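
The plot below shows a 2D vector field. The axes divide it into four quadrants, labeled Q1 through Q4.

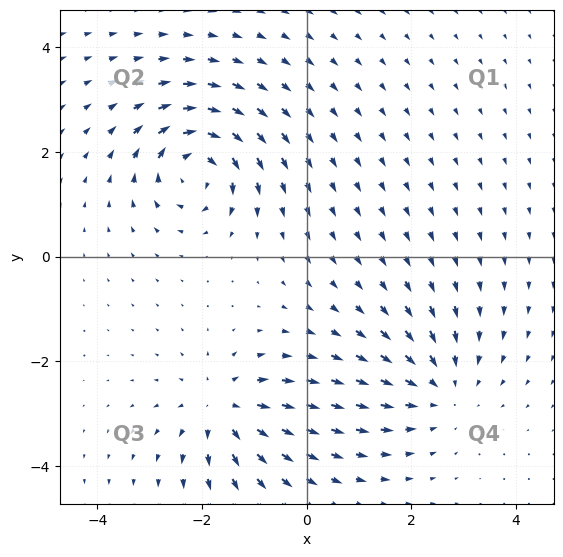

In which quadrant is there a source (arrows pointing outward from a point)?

Q3

The source sits at approximately (-1.6, -2.9), which lies in quadrant Q3. The divergence there is about +4, positive as expected for a source.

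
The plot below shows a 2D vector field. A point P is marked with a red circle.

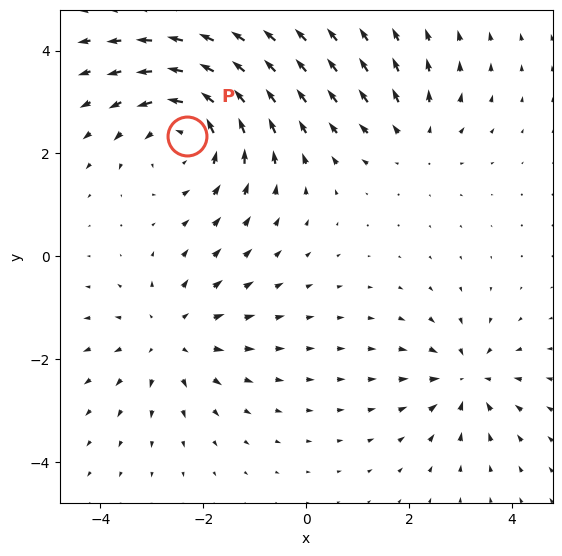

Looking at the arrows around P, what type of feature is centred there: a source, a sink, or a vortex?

vortex

At P (-2.3, 2.3) the arrows circulate counterclockwise. Divergence ≈0, curl about +4 — near-zero divergence with nonzero curl is a vortex.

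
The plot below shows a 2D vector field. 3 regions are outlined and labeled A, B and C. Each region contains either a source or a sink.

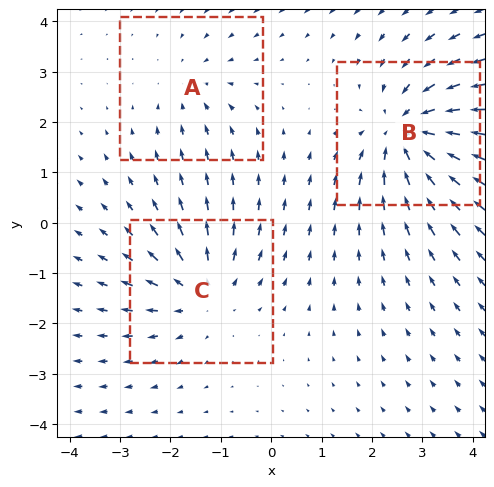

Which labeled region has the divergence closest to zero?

Divergence at each region's feature centre — A: about -2, B: about -5, C: about +3. Region A is closest to zero.

A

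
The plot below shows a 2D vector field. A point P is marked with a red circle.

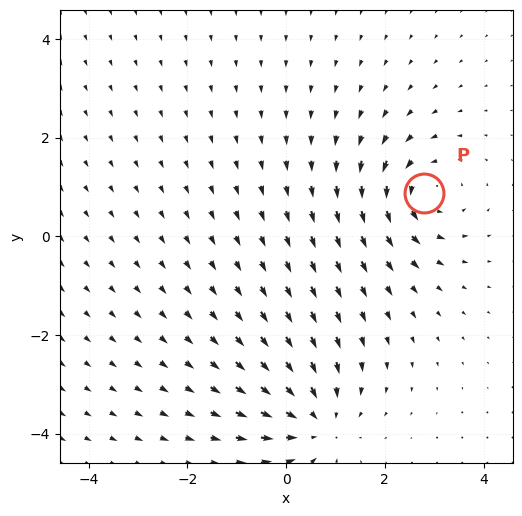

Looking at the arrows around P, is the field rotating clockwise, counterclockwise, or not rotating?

counterclockwise

Near P at (2.8, 0.9) the arrows circulate counterclockwise. The curl (z-component) there is about +5; positive curl means counterclockwise rotation.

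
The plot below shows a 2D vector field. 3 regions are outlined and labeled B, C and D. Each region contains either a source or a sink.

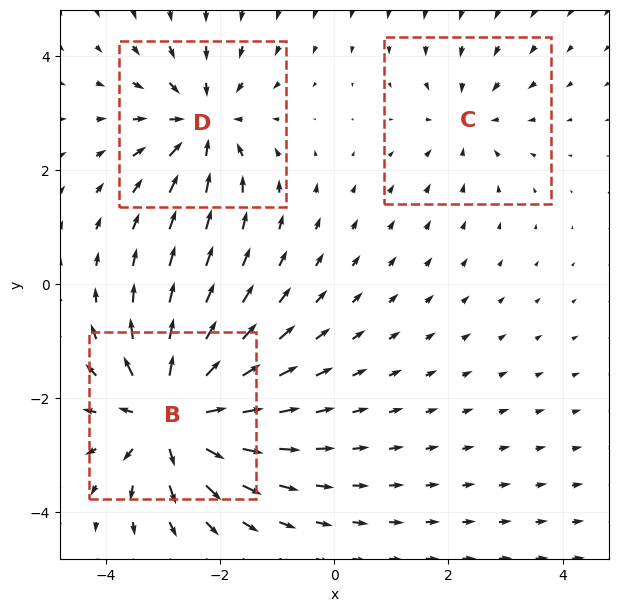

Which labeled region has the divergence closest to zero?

Divergence at each region's feature centre — B: about +5, C: about -2, D: about -4. Region C is closest to zero.

C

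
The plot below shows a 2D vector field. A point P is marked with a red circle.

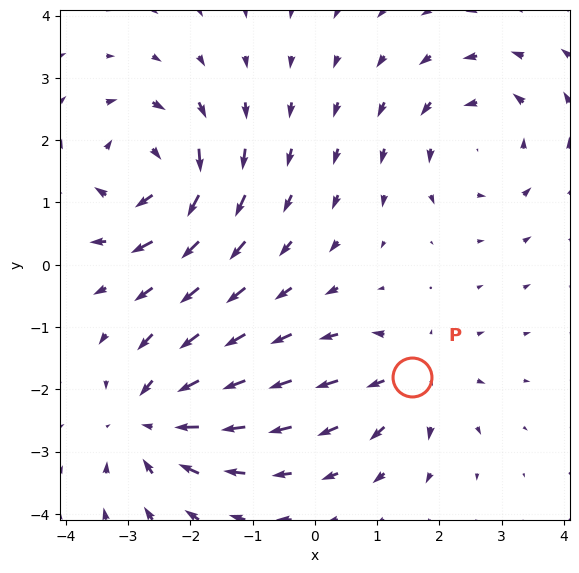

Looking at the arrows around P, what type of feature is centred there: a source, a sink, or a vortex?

At P (1.6, -1.8) the arrows spread outward. Divergence about +4, curl ≈0 — positive divergence with near-zero curl is a source.

source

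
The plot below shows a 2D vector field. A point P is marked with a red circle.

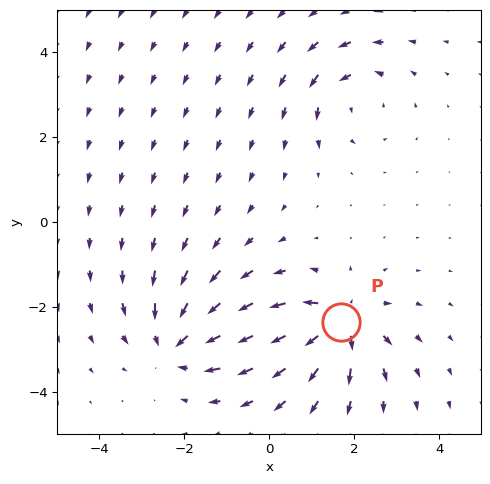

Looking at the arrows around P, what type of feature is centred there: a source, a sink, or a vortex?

At P (1.7, -2.4) the arrows spread outward. Divergence about +5, curl ≈0 — positive divergence with near-zero curl is a source.

source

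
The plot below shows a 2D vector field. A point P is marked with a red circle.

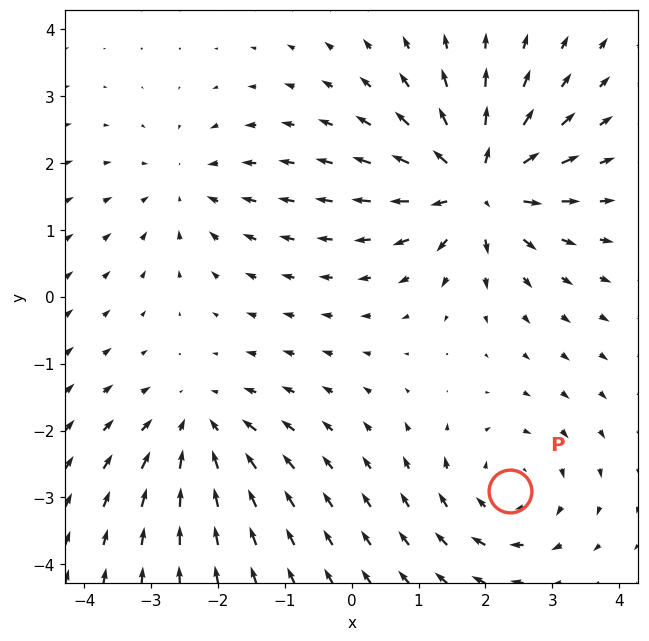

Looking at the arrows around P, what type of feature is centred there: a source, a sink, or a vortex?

At P (2.4, -2.9) the arrows circulate clockwise. Divergence ≈0, curl about -3 — near-zero divergence with nonzero curl is a vortex.

vortex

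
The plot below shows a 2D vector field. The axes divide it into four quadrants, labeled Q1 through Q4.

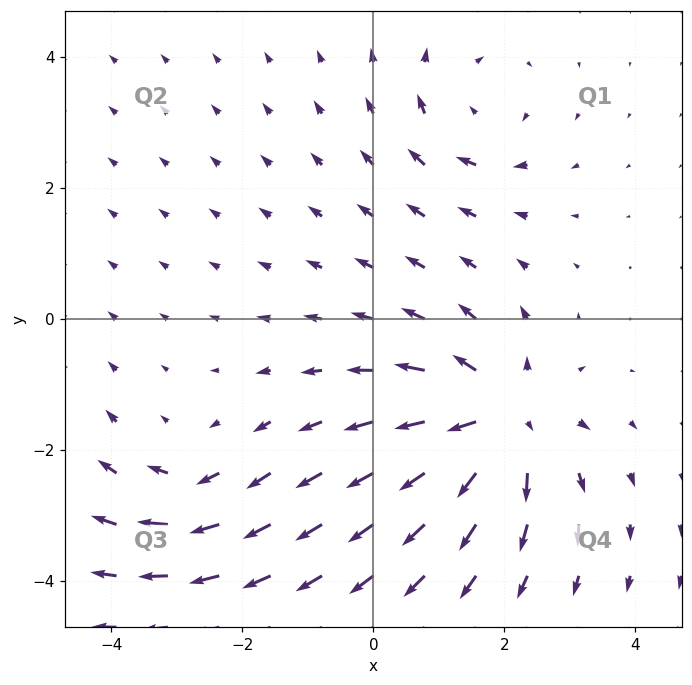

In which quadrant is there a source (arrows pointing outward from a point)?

The source sits at approximately (1.9, -1.5), which lies in quadrant Q4. The divergence there is about +5, positive as expected for a source.

Q4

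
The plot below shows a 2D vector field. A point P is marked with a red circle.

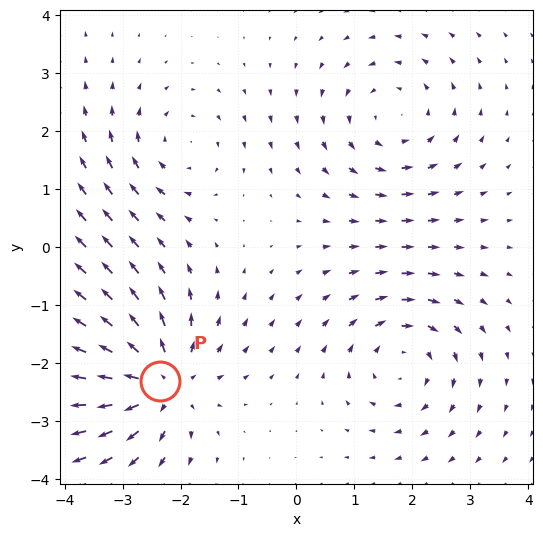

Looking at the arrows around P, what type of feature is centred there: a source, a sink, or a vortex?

At P (-2.4, -2.3) the arrows spread outward. Divergence about +5, curl ≈0 — positive divergence with near-zero curl is a source.

source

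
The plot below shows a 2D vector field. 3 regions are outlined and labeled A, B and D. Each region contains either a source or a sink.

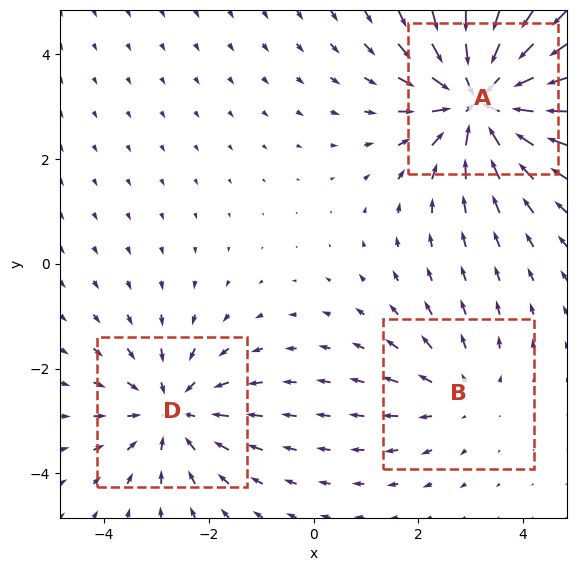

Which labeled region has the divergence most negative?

A

Divergence at each region's feature centre — A: about -5, B: about +2, D: about -3. Region A is most negative.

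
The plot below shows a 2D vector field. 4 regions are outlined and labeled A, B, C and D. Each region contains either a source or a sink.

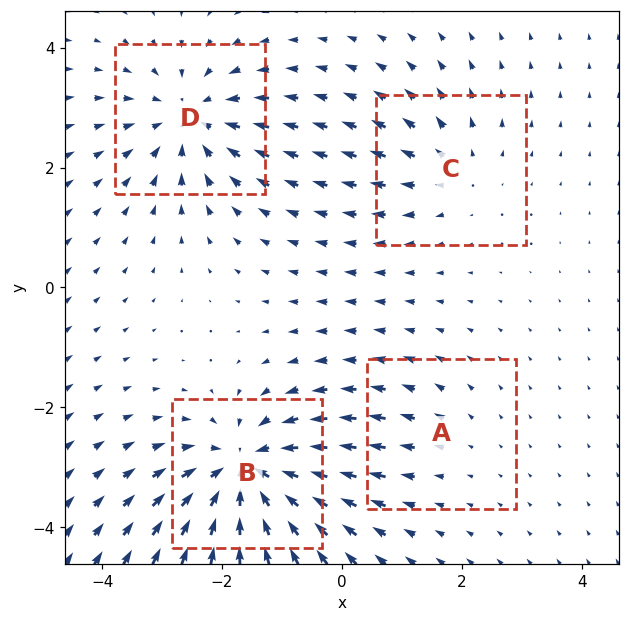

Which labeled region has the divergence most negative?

B

Divergence at each region's feature centre — A: about +2, B: about -7, C: about +3, D: about -5. Region B is most negative.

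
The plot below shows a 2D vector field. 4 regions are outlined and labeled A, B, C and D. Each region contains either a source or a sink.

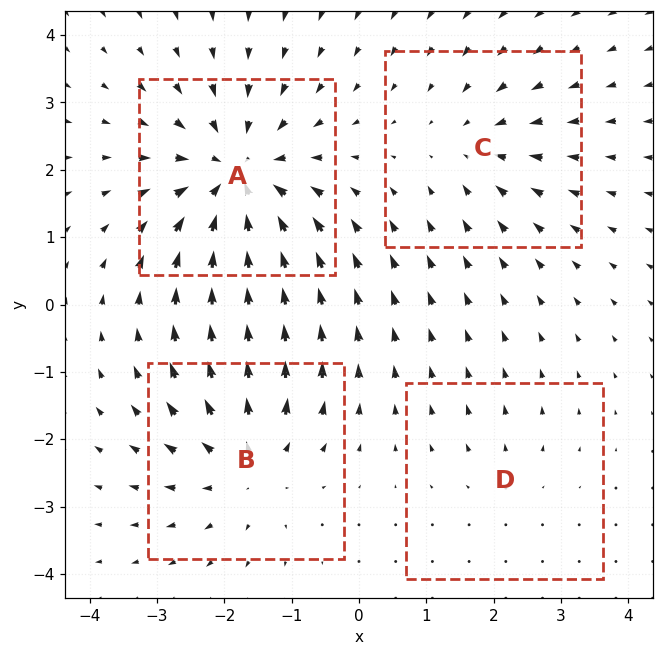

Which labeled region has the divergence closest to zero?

Divergence at each region's feature centre — A: about -7, B: about +5, C: about -3, D: about +2. Region D is closest to zero.

D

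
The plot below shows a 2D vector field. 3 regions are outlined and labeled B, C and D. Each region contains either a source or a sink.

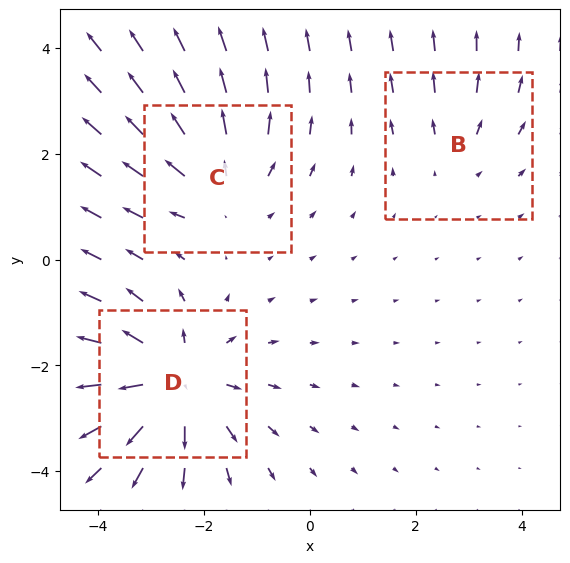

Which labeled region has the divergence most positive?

D

Divergence at each region's feature centre — B: about +2, C: about +3, D: about +5. Region D is most positive.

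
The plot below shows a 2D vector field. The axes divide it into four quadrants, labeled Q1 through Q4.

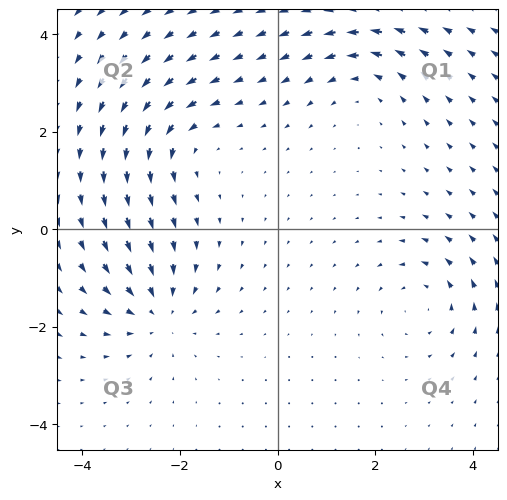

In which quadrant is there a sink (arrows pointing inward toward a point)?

Q3

The sink sits at approximately (-2.4, -1.7), which lies in quadrant Q3. The divergence there is about -5, negative as expected for a sink.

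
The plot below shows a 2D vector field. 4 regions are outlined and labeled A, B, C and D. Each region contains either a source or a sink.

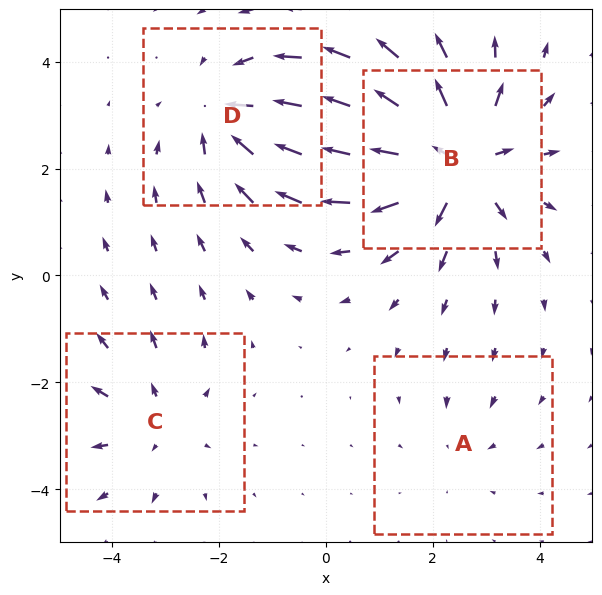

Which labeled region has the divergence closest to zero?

Divergence at each region's feature centre — A: about -2, B: about +6, C: about +3, D: about -4. Region A is closest to zero.

A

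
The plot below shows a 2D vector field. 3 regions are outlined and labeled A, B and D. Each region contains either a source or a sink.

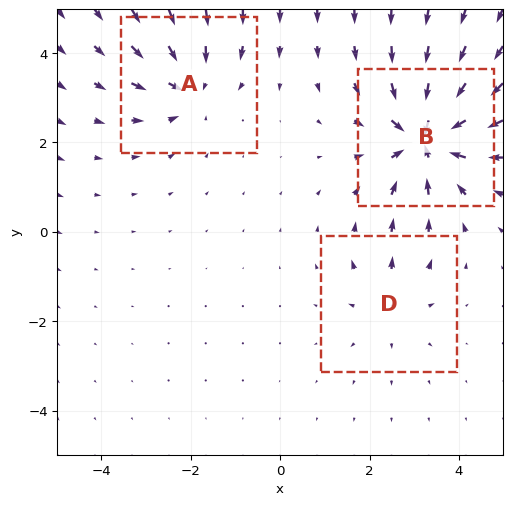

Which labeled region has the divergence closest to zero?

Divergence at each region's feature centre — A: about -4, B: about -6, D: about +2. Region D is closest to zero.

D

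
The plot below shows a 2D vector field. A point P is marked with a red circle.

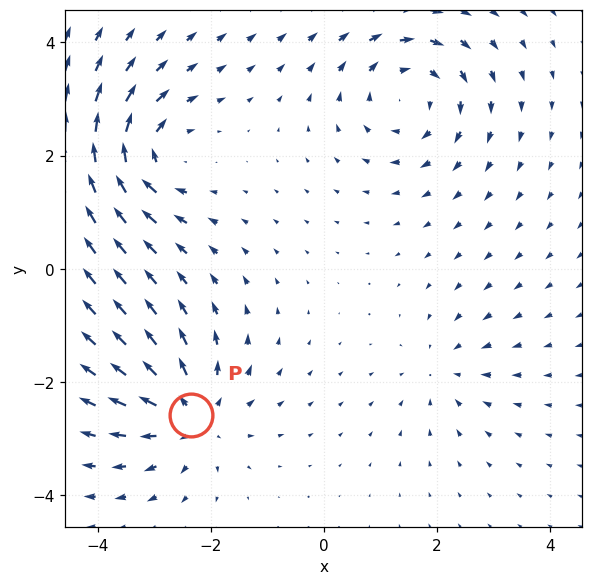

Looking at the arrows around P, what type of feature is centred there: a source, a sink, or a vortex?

At P (-2.3, -2.6) the arrows spread outward. Divergence about +5, curl ≈0 — positive divergence with near-zero curl is a source.

source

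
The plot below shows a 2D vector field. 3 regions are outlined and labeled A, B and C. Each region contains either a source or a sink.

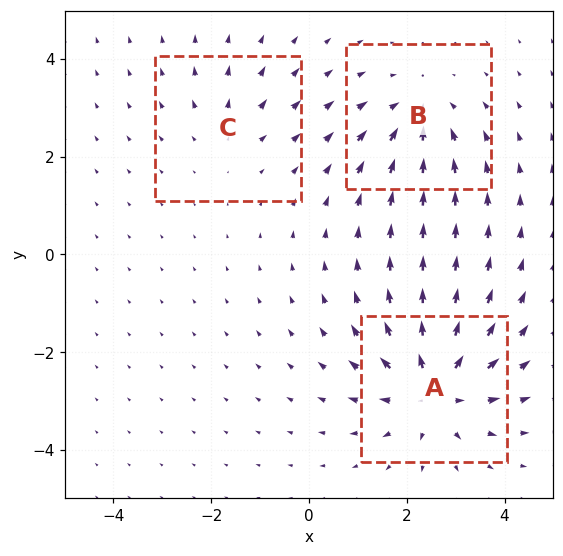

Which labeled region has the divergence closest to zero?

Divergence at each region's feature centre — A: about +5, B: about -3, C: about +2. Region C is closest to zero.

C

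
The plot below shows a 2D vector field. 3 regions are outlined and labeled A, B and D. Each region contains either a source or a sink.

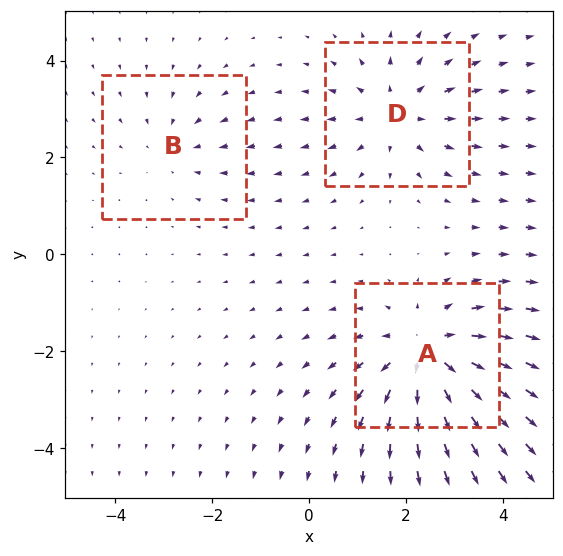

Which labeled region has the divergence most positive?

A

Divergence at each region's feature centre — A: about +4, B: about -2, D: about +3. Region A is most positive.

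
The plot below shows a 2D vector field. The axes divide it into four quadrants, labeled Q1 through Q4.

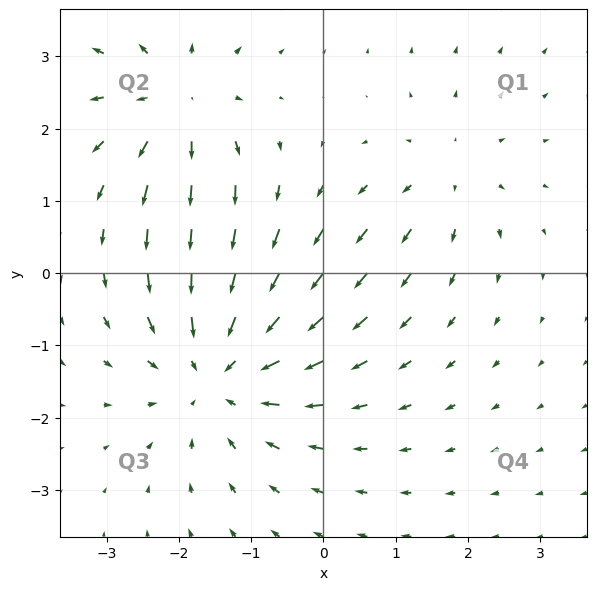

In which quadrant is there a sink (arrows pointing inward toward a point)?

Q3

The sink sits at approximately (-1.4, -1.4), which lies in quadrant Q3. The divergence there is about -4, negative as expected for a sink.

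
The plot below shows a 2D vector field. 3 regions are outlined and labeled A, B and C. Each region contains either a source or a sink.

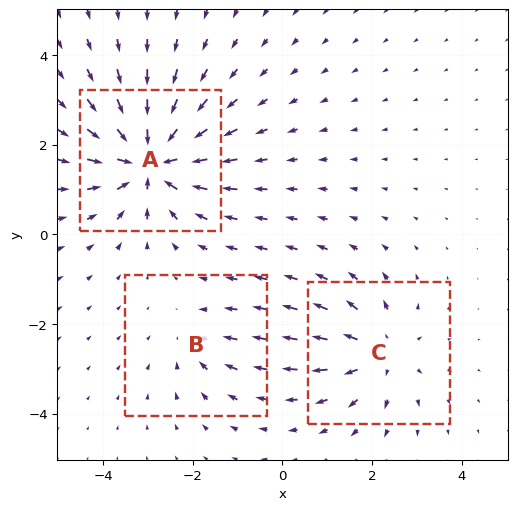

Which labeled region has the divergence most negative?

Divergence at each region's feature centre — A: about -6, B: about -2, C: about +3. Region A is most negative.

A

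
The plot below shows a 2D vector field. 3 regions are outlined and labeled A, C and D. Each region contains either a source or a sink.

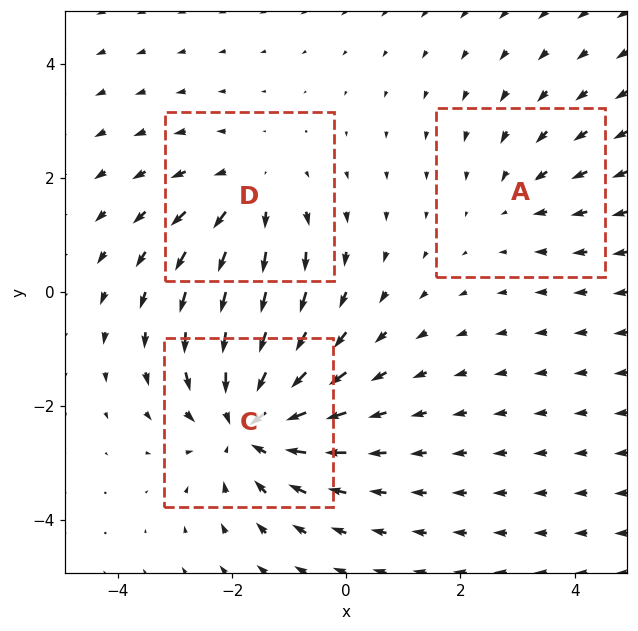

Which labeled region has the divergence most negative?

C

Divergence at each region's feature centre — A: about -2, C: about -4, D: about +3. Region C is most negative.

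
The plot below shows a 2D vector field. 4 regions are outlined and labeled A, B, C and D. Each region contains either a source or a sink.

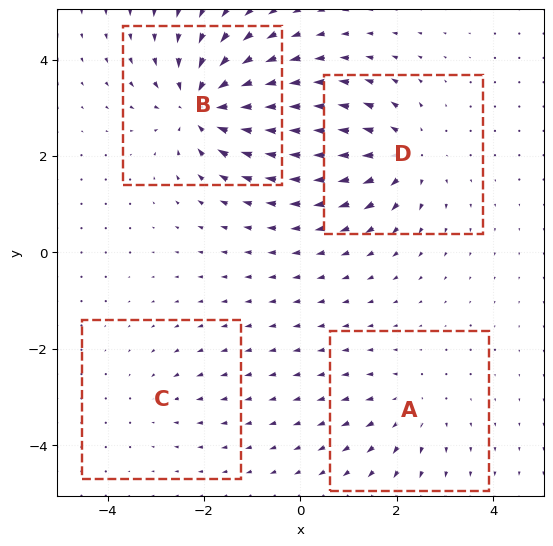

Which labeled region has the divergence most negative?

Divergence at each region's feature centre — A: about +3, B: about -8, C: about -2, D: about +6. Region B is most negative.

B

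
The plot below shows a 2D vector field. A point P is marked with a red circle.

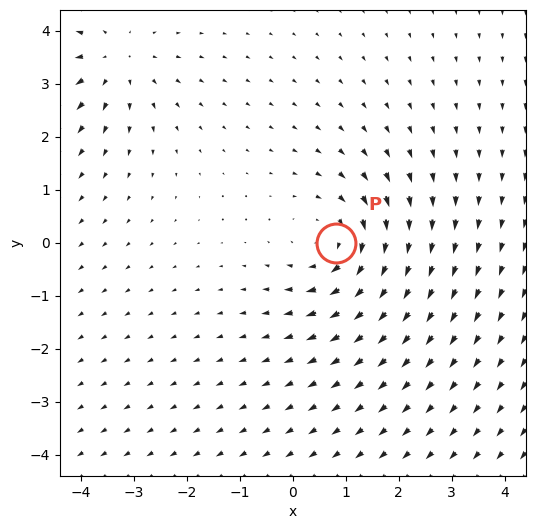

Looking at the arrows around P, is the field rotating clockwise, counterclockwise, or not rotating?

clockwise

Near P at (0.8, -0.0) the arrows circulate clockwise. The curl (z-component) there is about -3; negative curl means clockwise rotation.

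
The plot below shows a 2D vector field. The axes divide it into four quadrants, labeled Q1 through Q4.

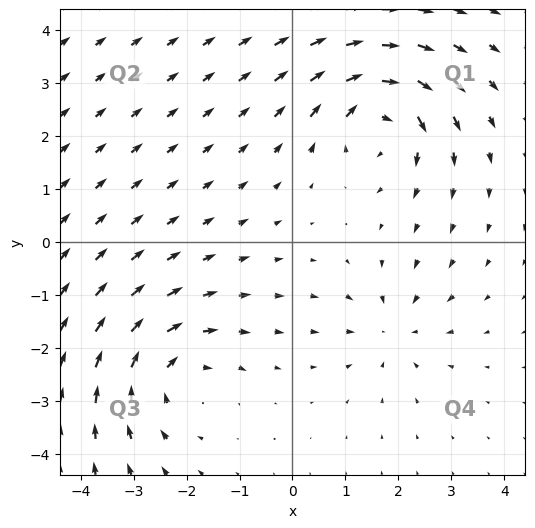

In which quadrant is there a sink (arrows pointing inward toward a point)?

The sink sits at approximately (1.9, -1.6), which lies in quadrant Q4. The divergence there is about -3, negative as expected for a sink.

Q4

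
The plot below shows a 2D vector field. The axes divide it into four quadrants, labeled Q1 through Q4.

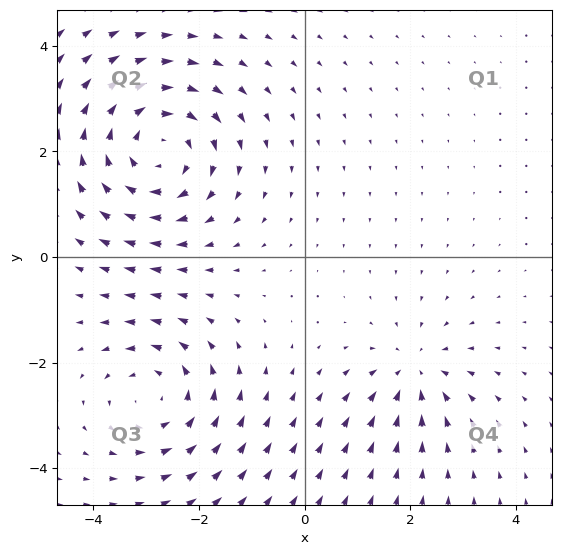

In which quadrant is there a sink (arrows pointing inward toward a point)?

Q4

The sink sits at approximately (2.1, -2.2), which lies in quadrant Q4. The divergence there is about -3, negative as expected for a sink.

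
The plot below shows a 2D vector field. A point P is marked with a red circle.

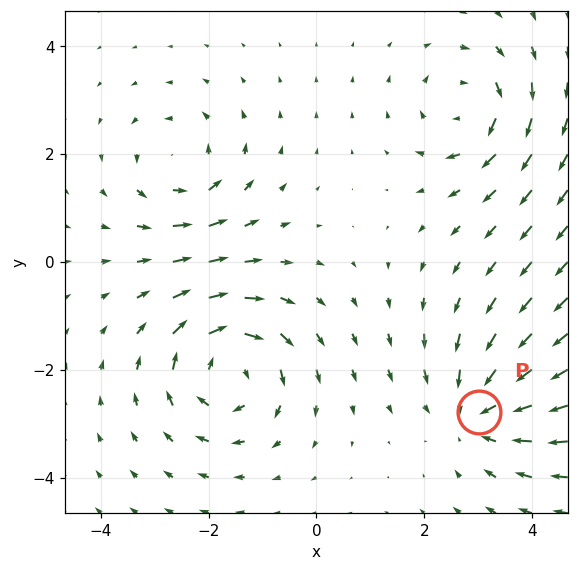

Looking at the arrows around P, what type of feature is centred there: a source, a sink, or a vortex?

At P (3.0, -2.8) the arrows converge inward. Divergence about -4, curl ≈0 — negative divergence with near-zero curl is a sink.

sink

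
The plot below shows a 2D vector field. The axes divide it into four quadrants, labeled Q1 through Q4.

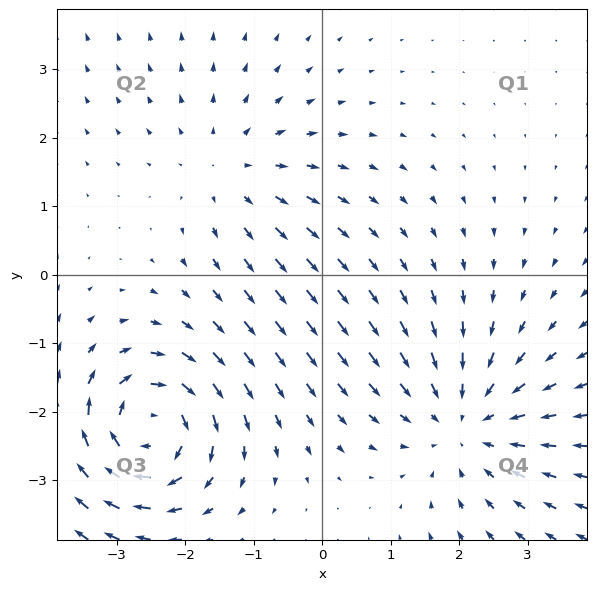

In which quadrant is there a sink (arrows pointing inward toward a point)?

Q4

The sink sits at approximately (2.1, -2.2), which lies in quadrant Q4. The divergence there is about -4, negative as expected for a sink.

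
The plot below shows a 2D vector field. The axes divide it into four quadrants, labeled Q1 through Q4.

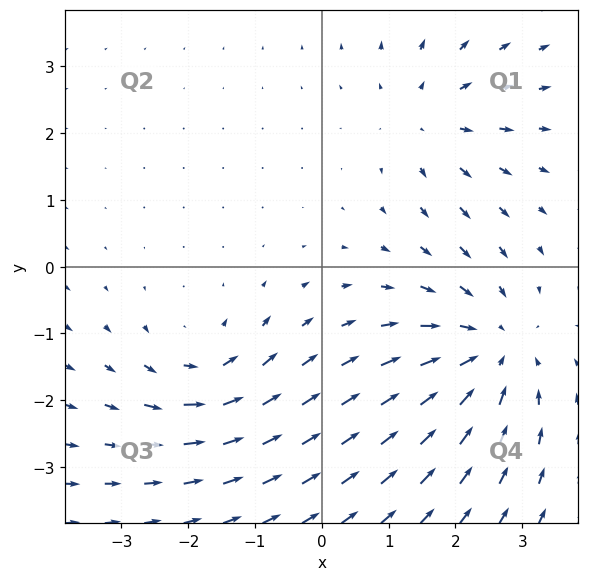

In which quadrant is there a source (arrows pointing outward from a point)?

The source sits at approximately (1.6, 2.2), which lies in quadrant Q1. The divergence there is about +3, positive as expected for a source.

Q1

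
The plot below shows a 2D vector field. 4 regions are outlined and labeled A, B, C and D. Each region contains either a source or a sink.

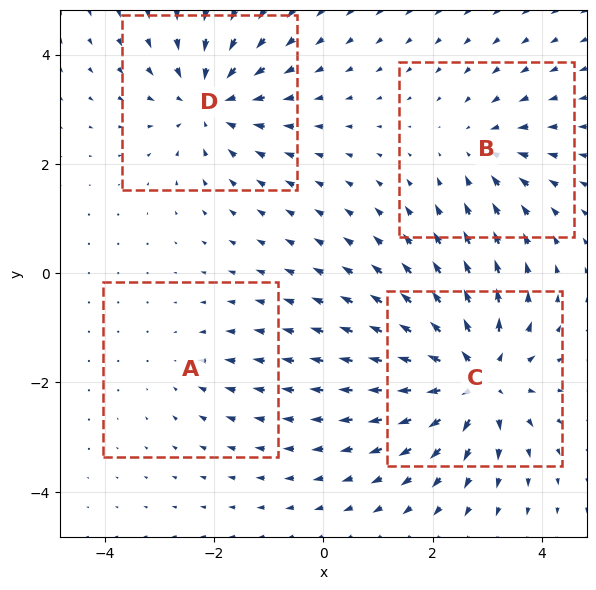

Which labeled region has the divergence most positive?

C

Divergence at each region's feature centre — A: about -2, B: about -3, C: about +7, D: about -5. Region C is most positive.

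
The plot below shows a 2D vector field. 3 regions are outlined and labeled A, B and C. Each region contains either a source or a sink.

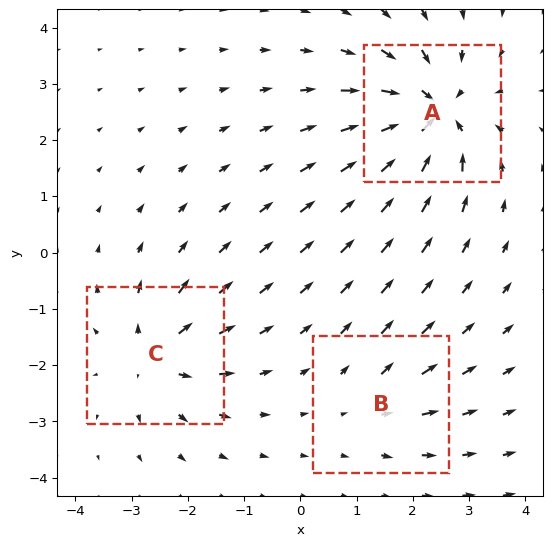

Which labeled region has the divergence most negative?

Divergence at each region's feature centre — A: about -6, B: about +2, C: about +4. Region A is most negative.

A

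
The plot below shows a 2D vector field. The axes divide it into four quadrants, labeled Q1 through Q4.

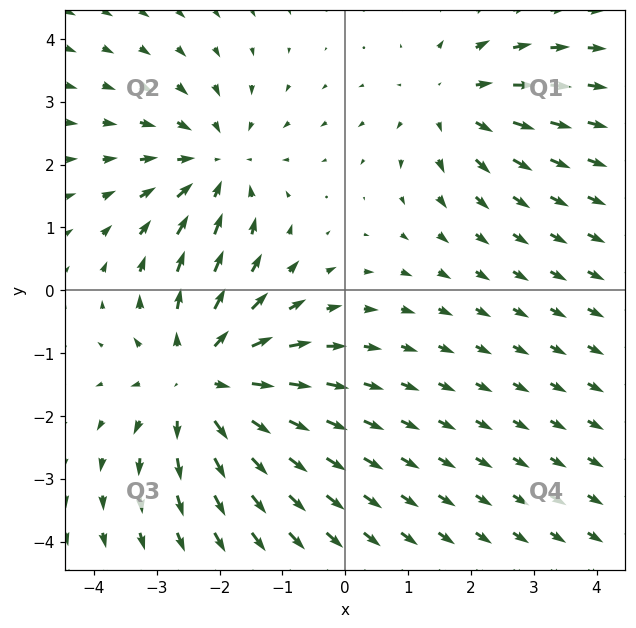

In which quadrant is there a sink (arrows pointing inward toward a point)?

The sink sits at approximately (-2.1, 2.0), which lies in quadrant Q2. The divergence there is about -3, negative as expected for a sink.

Q2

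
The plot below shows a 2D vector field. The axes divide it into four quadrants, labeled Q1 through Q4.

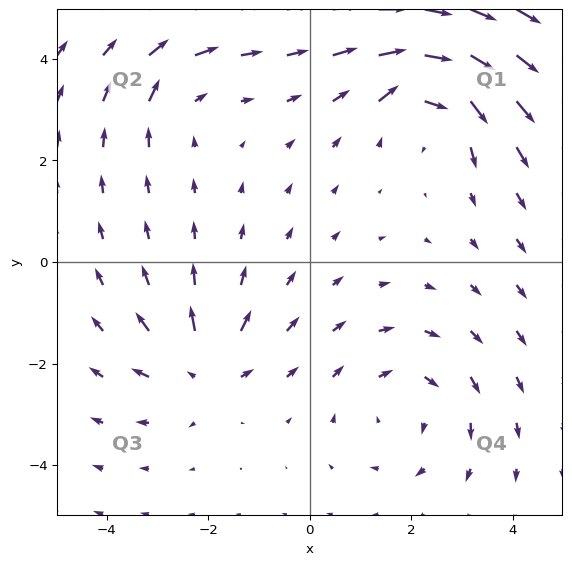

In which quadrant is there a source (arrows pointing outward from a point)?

The source sits at approximately (-2.1, -2.1), which lies in quadrant Q3. The divergence there is about +5, positive as expected for a source.

Q3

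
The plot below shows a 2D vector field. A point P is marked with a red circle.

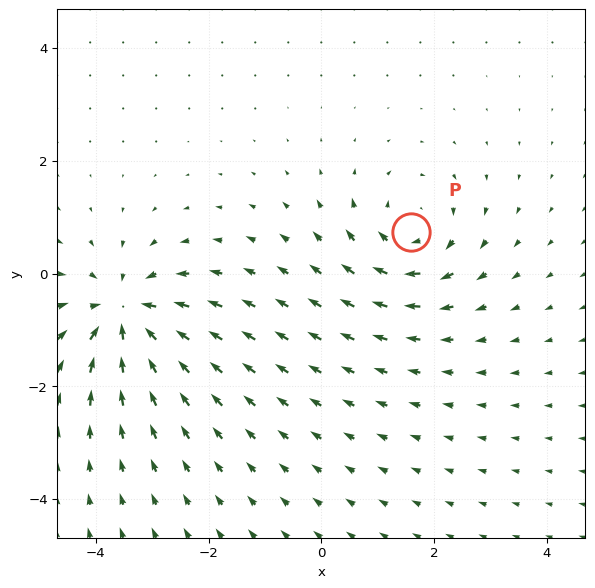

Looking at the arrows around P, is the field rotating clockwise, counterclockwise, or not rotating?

Near P at (1.6, 0.7) the arrows circulate clockwise. The curl (z-component) there is about -4; negative curl means clockwise rotation.

clockwise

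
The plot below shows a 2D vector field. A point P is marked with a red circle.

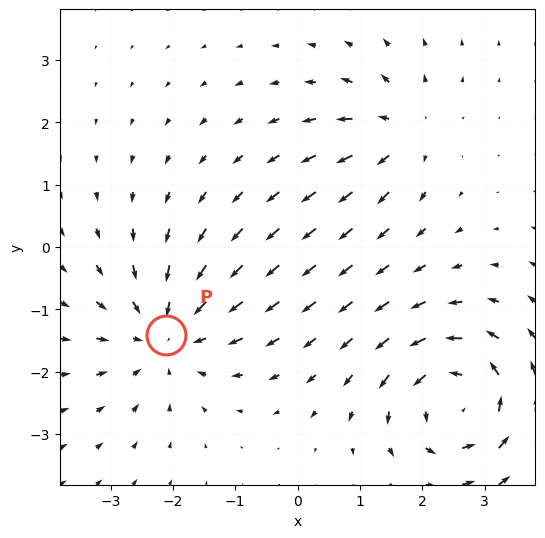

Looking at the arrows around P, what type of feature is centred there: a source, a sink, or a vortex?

sink

At P (-2.1, -1.4) the arrows converge inward. Divergence about -4, curl ≈0 — negative divergence with near-zero curl is a sink.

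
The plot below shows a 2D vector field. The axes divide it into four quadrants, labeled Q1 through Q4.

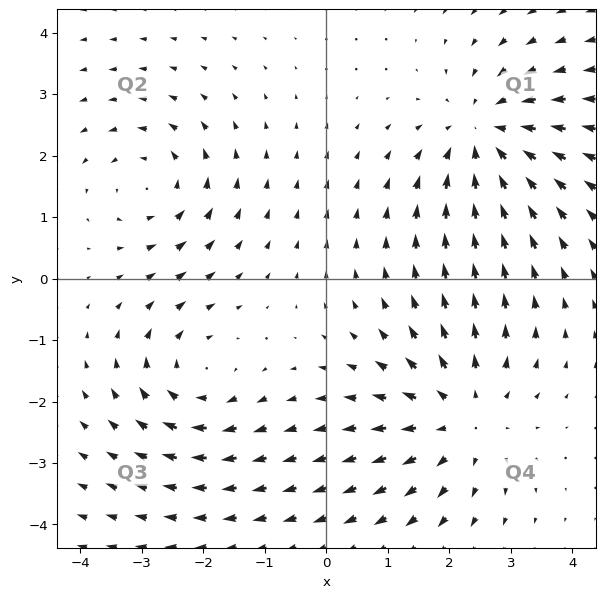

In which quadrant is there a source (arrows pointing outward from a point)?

Q4

The source sits at approximately (2.2, -2.2), which lies in quadrant Q4. The divergence there is about +4, positive as expected for a source.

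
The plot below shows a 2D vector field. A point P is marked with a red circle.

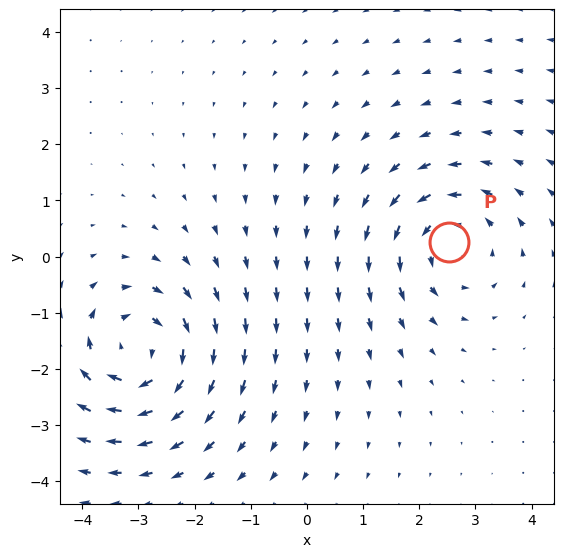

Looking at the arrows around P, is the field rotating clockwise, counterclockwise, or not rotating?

counterclockwise

Near P at (2.5, 0.3) the arrows circulate counterclockwise. The curl (z-component) there is about +4; positive curl means counterclockwise rotation.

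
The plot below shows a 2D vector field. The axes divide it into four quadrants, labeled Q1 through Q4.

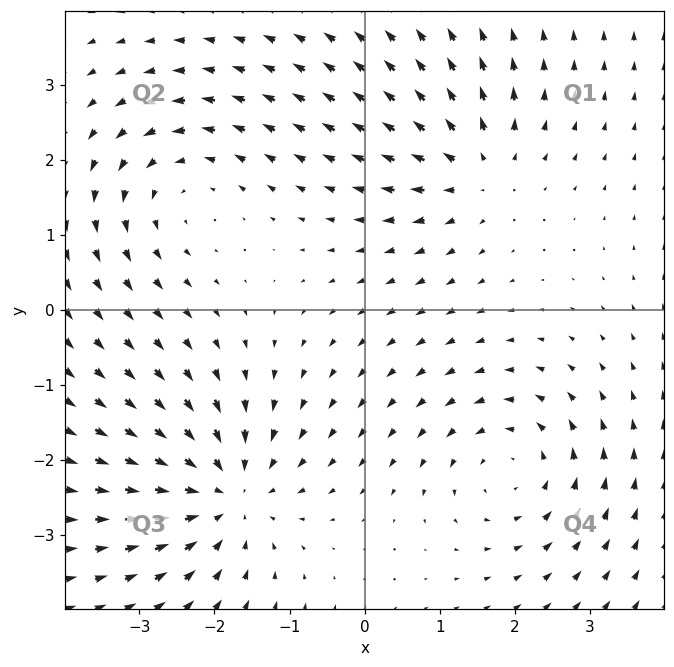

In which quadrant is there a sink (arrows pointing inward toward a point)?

The sink sits at approximately (-1.8, -2.5), which lies in quadrant Q3. The divergence there is about -5, negative as expected for a sink.

Q3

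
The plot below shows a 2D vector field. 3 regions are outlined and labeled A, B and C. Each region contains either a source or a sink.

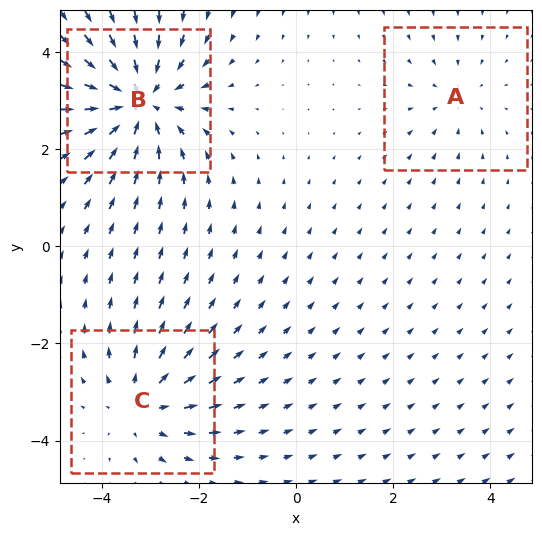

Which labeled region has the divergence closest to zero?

A

Divergence at each region's feature centre — A: about -2, B: about -5, C: about +3. Region A is closest to zero.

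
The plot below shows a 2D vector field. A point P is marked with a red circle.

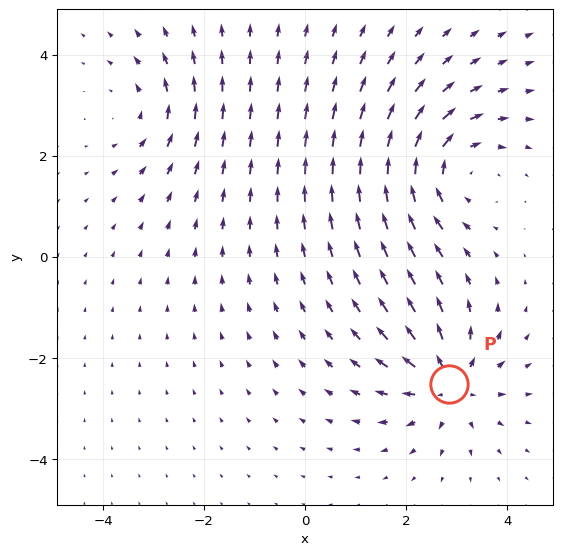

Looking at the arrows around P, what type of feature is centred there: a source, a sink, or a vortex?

At P (2.9, -2.5) the arrows spread outward. Divergence about +5, curl ≈0 — positive divergence with near-zero curl is a source.

source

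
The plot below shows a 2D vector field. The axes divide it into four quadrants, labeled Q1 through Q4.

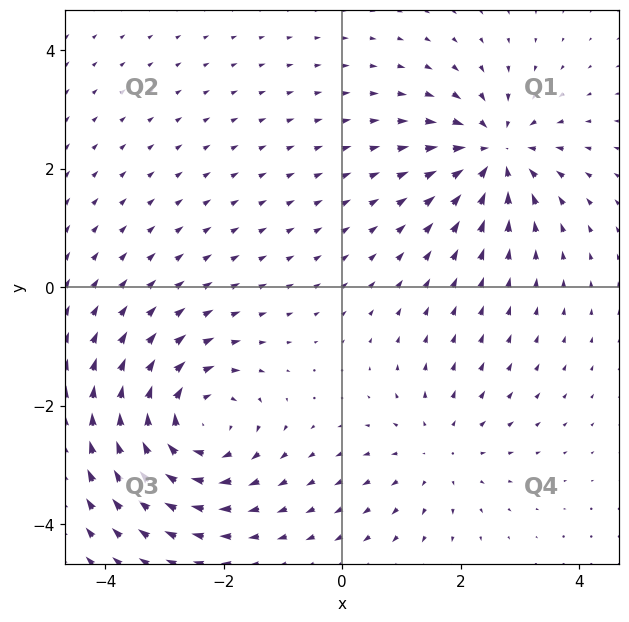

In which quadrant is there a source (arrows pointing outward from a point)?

Q4

The source sits at approximately (1.6, -2.8), which lies in quadrant Q4. The divergence there is about +2, positive as expected for a source.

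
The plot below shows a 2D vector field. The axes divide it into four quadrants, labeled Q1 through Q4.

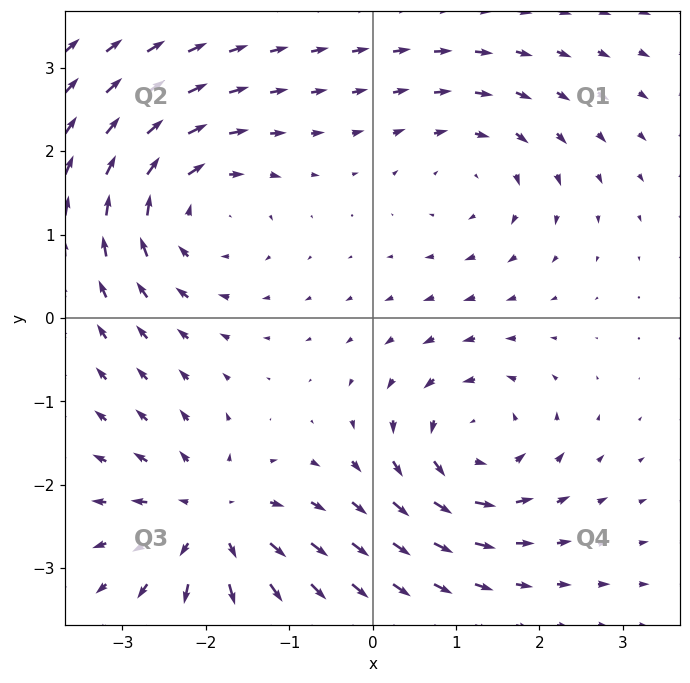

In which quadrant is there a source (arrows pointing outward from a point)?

Q3

The source sits at approximately (-1.9, -2.4), which lies in quadrant Q3. The divergence there is about +6, positive as expected for a source.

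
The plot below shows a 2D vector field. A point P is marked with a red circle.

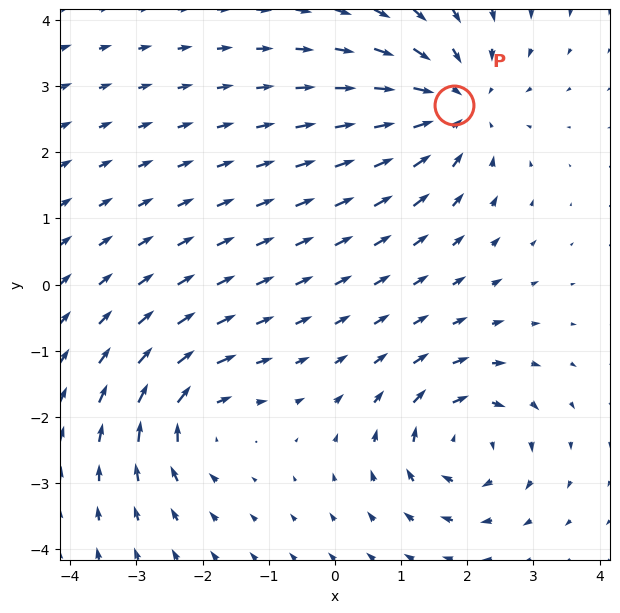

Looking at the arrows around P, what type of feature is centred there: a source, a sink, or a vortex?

sink

At P (1.8, 2.7) the arrows converge inward. Divergence about -5, curl ≈0 — negative divergence with near-zero curl is a sink.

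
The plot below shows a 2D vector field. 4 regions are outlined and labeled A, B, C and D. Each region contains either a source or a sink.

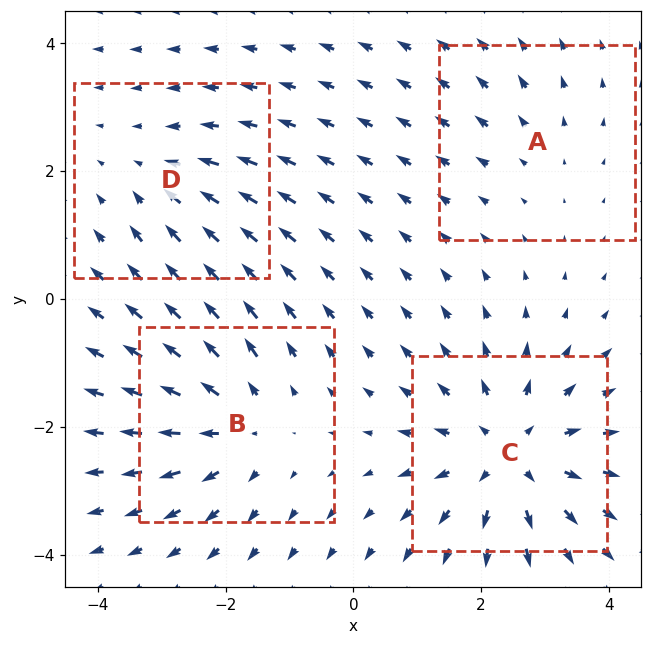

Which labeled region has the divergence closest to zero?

A

Divergence at each region's feature centre — A: about +2, B: about +4, C: about +6, D: about -3. Region A is closest to zero.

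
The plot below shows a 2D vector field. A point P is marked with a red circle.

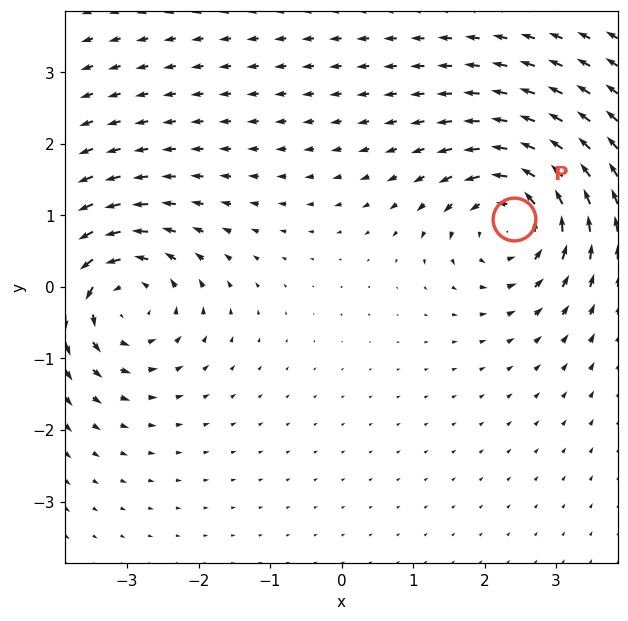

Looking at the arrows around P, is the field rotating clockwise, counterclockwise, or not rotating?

counterclockwise

Near P at (2.4, 1.0) the arrows circulate counterclockwise. The curl (z-component) there is about +4; positive curl means counterclockwise rotation.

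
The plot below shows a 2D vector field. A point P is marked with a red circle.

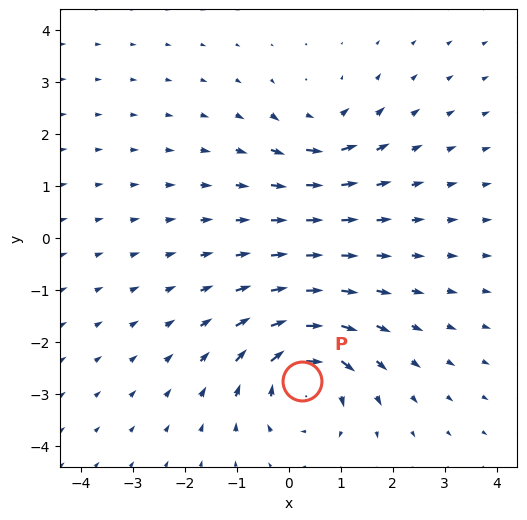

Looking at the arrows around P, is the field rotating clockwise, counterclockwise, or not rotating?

clockwise

Near P at (0.3, -2.8) the arrows circulate clockwise. The curl (z-component) there is about -6; negative curl means clockwise rotation.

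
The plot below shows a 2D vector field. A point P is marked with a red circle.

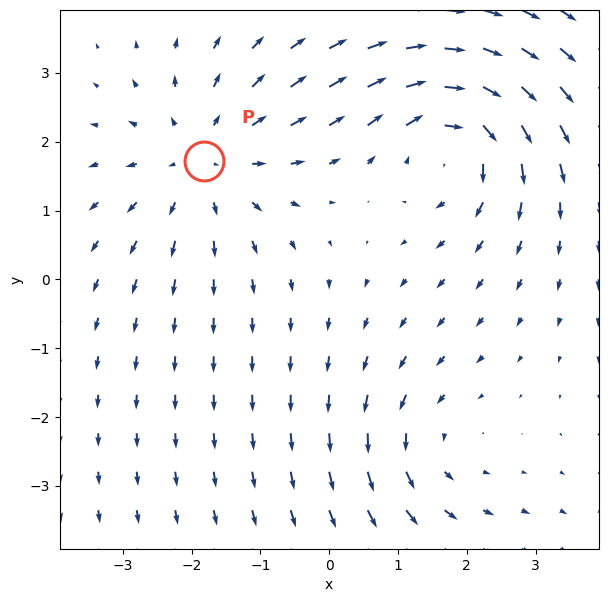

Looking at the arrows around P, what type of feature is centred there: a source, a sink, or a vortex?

source

At P (-1.8, 1.7) the arrows spread outward. Divergence about +4, curl ≈0 — positive divergence with near-zero curl is a source.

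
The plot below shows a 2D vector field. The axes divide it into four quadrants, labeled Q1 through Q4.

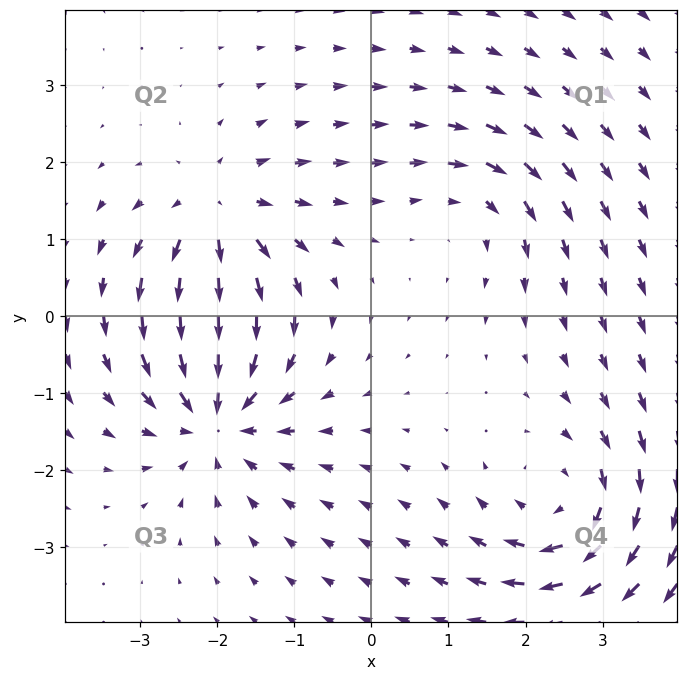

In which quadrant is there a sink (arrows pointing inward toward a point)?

Q3

The sink sits at approximately (-2.0, -1.3), which lies in quadrant Q3. The divergence there is about -6, negative as expected for a sink.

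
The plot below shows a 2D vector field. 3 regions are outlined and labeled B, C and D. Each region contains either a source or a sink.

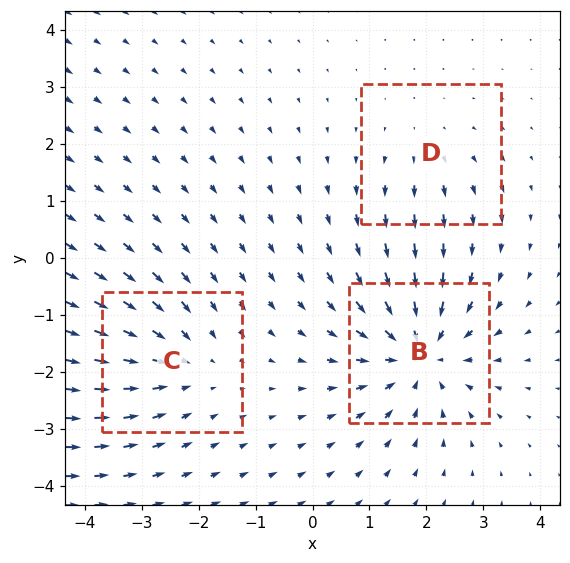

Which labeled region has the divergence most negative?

B

Divergence at each region's feature centre — B: about -5, C: about -3, D: about +2. Region B is most negative.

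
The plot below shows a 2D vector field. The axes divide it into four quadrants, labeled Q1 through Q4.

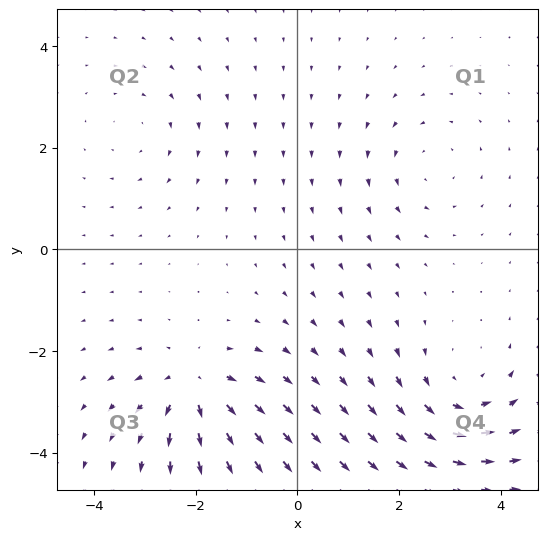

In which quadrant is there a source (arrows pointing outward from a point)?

The source sits at approximately (-2.0, -2.7), which lies in quadrant Q3. The divergence there is about +5, positive as expected for a source.

Q3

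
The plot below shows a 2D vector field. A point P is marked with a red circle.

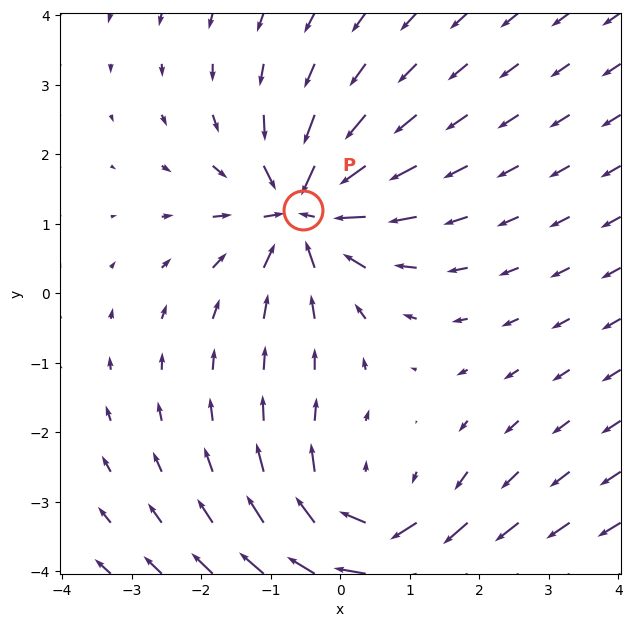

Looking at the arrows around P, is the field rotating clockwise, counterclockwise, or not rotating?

not rotating

Near P at (-0.5, 1.2) the arrows show no circulation. The curl there is ≈0.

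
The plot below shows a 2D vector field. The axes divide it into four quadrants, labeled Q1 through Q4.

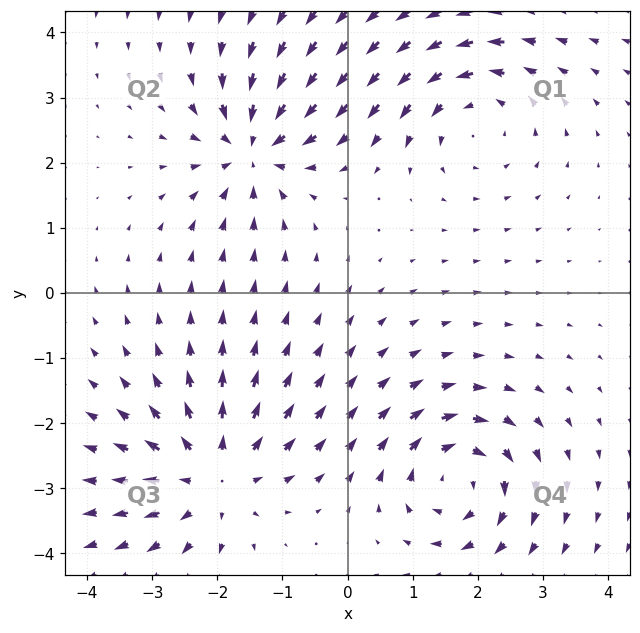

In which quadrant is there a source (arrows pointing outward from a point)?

The source sits at approximately (-2.1, -2.8), which lies in quadrant Q3. The divergence there is about +4, positive as expected for a source.

Q3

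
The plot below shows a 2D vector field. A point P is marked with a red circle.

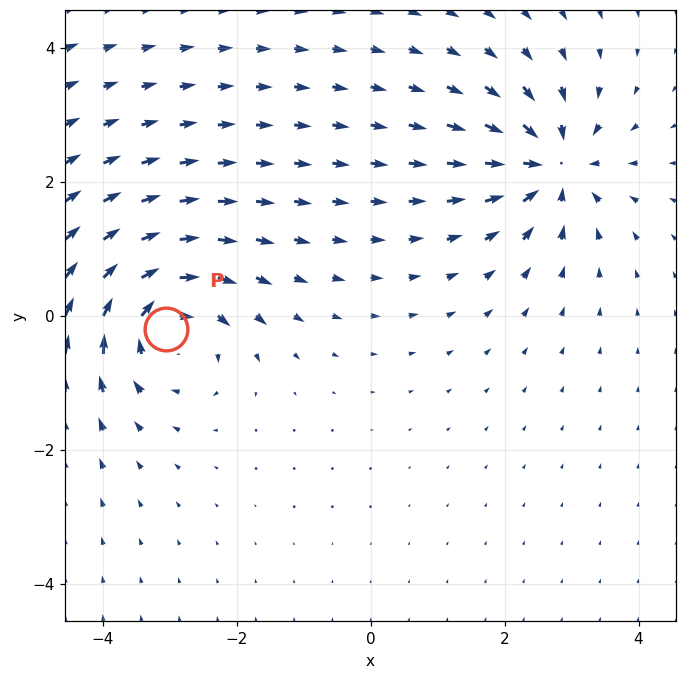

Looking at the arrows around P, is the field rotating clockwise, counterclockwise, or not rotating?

clockwise

Near P at (-3.1, -0.2) the arrows circulate clockwise. The curl (z-component) there is about -5; negative curl means clockwise rotation.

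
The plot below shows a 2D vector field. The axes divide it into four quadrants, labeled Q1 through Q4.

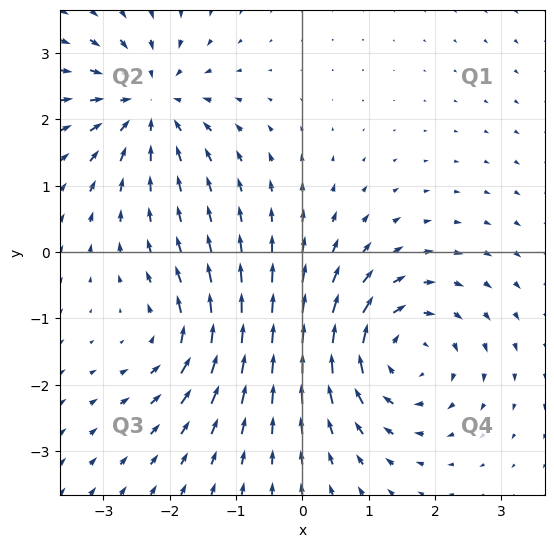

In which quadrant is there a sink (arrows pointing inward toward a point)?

Q2

The sink sits at approximately (-2.3, 2.2), which lies in quadrant Q2. The divergence there is about -5, negative as expected for a sink.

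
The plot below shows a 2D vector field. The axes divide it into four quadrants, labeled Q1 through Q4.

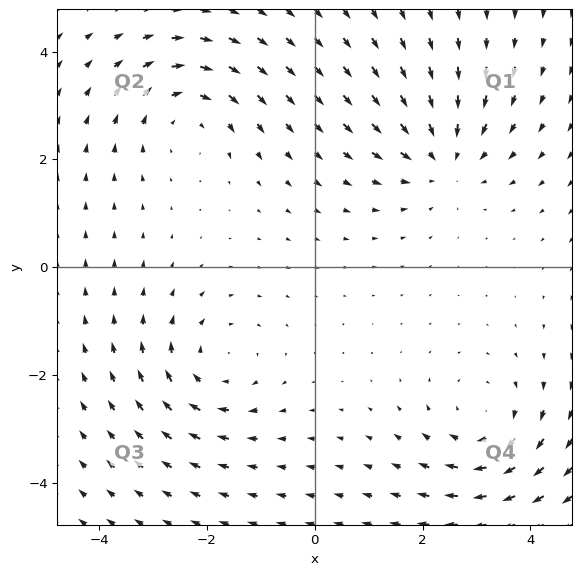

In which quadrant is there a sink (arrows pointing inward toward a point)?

Q1

The sink sits at approximately (2.4, 2.0), which lies in quadrant Q1. The divergence there is about -4, negative as expected for a sink.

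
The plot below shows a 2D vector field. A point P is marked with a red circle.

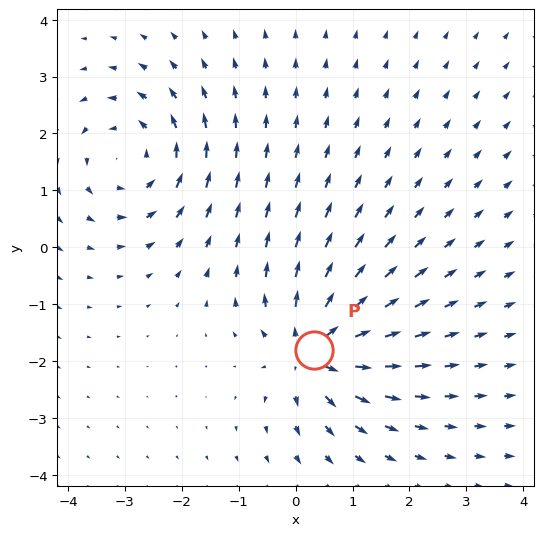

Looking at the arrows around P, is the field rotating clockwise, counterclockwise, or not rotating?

not rotating

Near P at (0.3, -1.8) the arrows show no circulation. The curl there is ≈0.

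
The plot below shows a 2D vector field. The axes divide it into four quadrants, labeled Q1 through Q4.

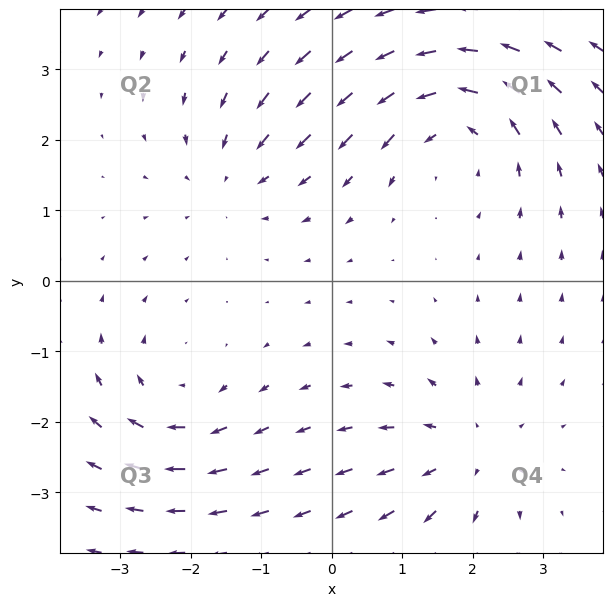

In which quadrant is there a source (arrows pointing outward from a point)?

The source sits at approximately (1.9, -2.4), which lies in quadrant Q4. The divergence there is about +3, positive as expected for a source.

Q4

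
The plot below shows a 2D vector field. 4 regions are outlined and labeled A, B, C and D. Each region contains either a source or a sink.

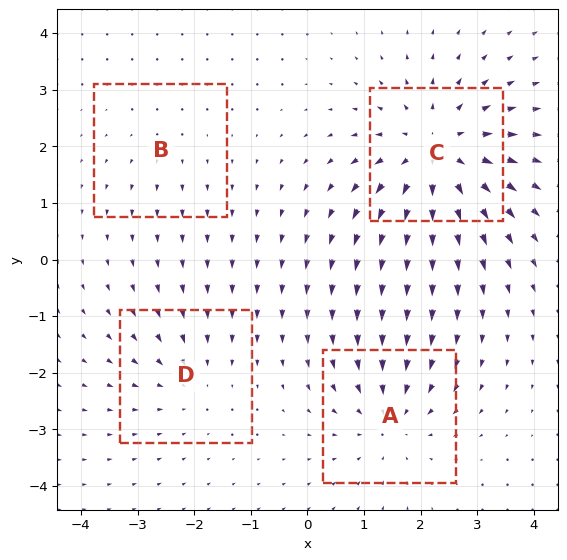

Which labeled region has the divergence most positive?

Divergence at each region's feature centre — A: about -4, B: about +2, C: about +7, D: about -3. Region C is most positive.

C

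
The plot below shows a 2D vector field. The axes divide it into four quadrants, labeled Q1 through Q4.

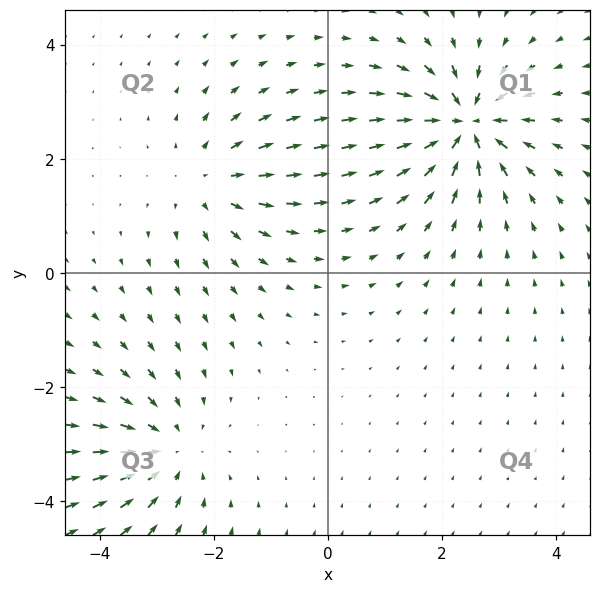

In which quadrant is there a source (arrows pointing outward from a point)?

The source sits at approximately (-2.1, 1.6), which lies in quadrant Q2. The divergence there is about +3, positive as expected for a source.

Q2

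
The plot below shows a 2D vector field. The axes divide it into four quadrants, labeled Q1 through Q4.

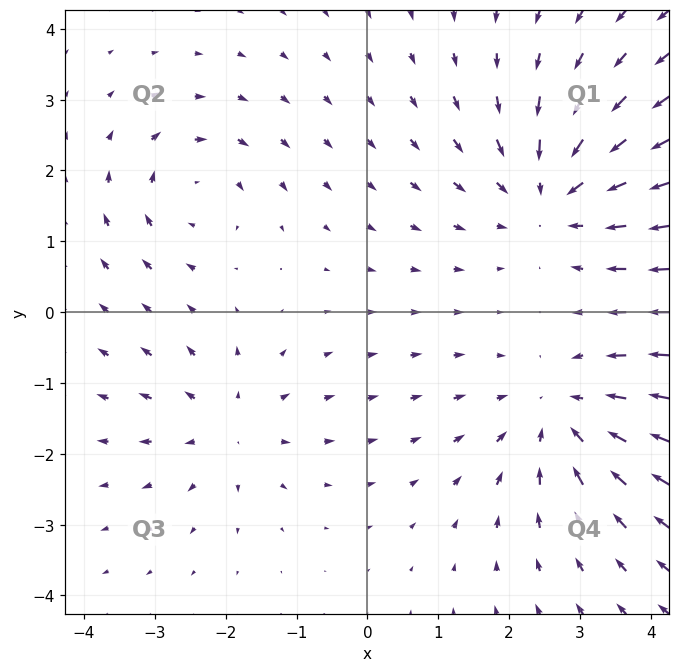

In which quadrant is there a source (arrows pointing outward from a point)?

Q3

The source sits at approximately (-2.0, -1.6), which lies in quadrant Q3. The divergence there is about +3, positive as expected for a source.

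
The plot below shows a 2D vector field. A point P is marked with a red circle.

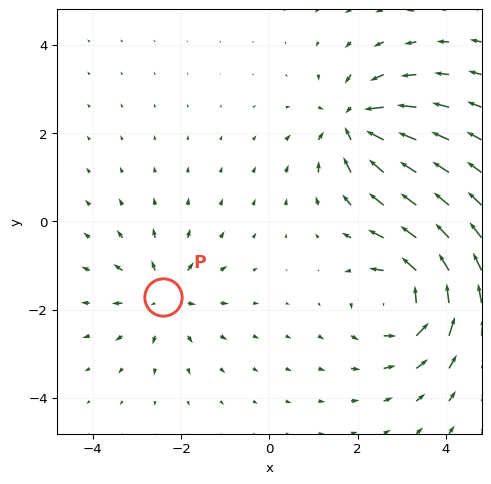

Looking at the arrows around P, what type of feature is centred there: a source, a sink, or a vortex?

At P (-2.4, -1.7) the arrows spread outward. Divergence about +4, curl ≈0 — positive divergence with near-zero curl is a source.

source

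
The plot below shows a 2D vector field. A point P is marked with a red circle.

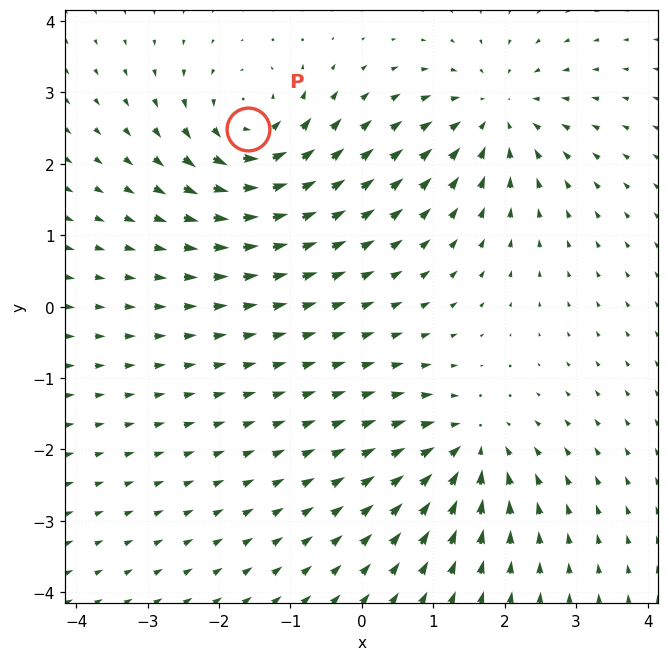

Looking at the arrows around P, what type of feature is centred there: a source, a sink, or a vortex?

At P (-1.6, 2.5) the arrows circulate counterclockwise. Divergence ≈0, curl about +7 — near-zero divergence with nonzero curl is a vortex.

vortex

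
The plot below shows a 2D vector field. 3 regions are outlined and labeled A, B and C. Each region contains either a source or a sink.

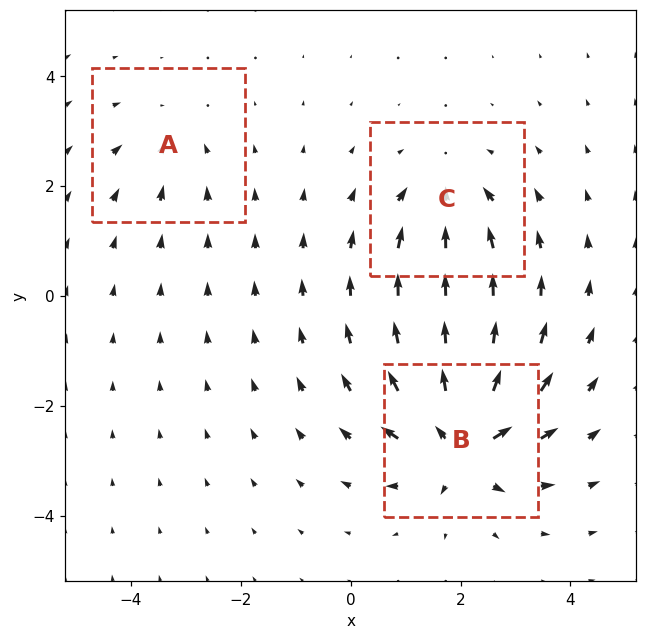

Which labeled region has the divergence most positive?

Divergence at each region's feature centre — A: about -2, B: about +6, C: about -4. Region B is most positive.

B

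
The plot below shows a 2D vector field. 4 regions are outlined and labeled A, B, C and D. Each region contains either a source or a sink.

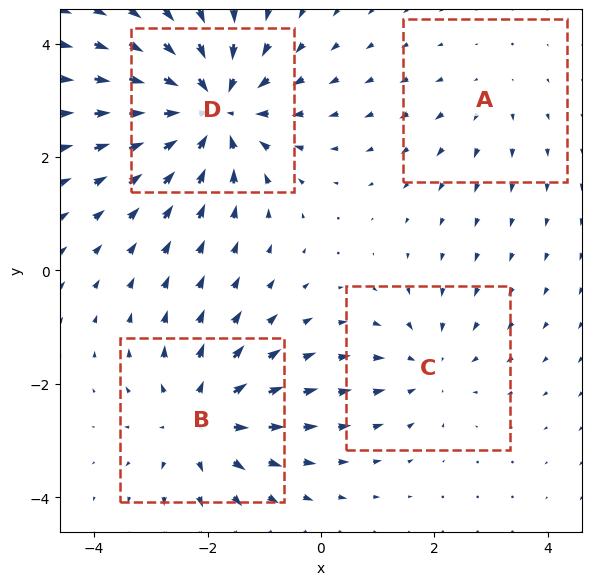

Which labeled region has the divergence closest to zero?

Divergence at each region's feature centre — A: about +2, B: about +5, C: about -3, D: about -7. Region A is closest to zero.

A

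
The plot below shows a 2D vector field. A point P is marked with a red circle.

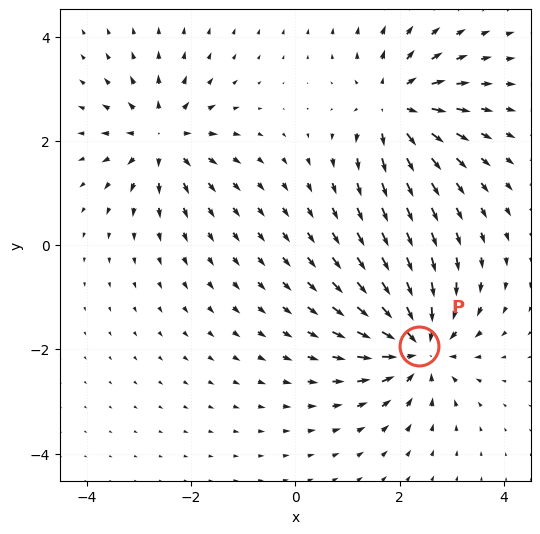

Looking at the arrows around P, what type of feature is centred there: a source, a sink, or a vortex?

At P (2.4, -1.9) the arrows converge inward. Divergence about -6, curl ≈0 — negative divergence with near-zero curl is a sink.

sink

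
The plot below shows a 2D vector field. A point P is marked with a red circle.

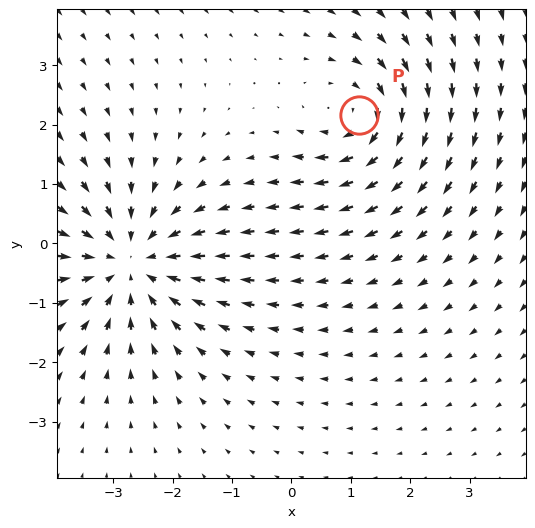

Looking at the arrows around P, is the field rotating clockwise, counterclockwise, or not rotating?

Near P at (1.1, 2.2) the arrows circulate clockwise. The curl (z-component) there is about -3; negative curl means clockwise rotation.

clockwise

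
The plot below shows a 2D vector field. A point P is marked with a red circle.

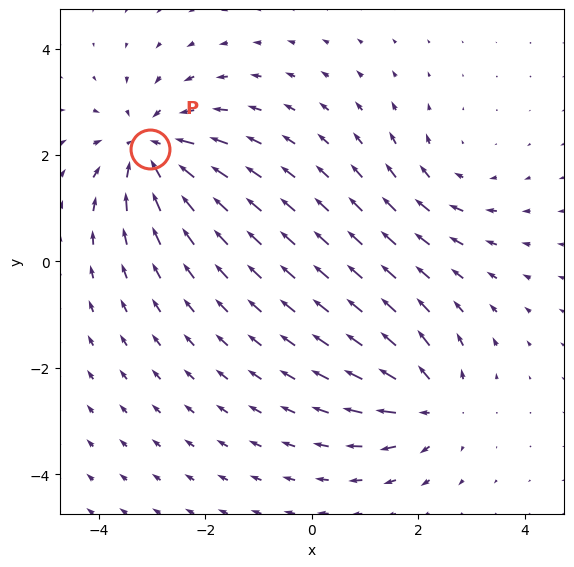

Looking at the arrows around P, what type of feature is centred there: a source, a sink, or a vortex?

sink

At P (-3.0, 2.1) the arrows converge inward. Divergence about -5, curl ≈0 — negative divergence with near-zero curl is a sink.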